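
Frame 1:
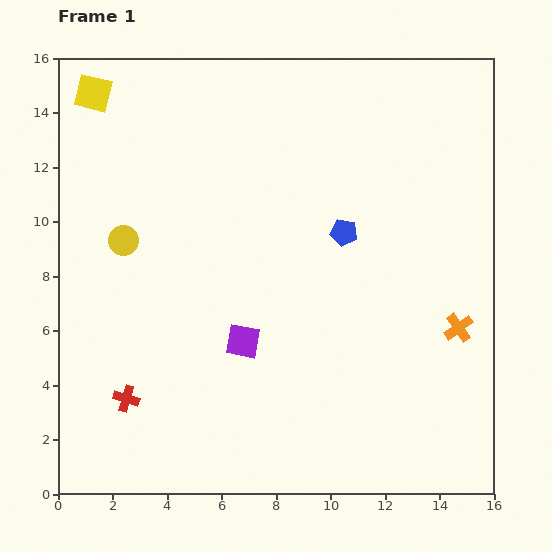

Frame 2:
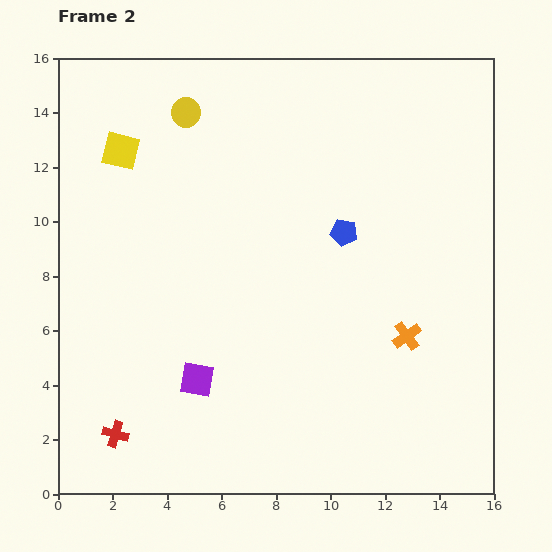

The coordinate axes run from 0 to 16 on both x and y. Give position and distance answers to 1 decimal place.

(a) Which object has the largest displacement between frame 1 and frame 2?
the yellow circle

(moved 5.2; next 2.3)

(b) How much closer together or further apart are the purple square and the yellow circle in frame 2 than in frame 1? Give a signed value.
+4.1

Distance in frame 1: 5.7. Distance in frame 2: 9.8.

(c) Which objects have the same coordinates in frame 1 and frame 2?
the blue pentagon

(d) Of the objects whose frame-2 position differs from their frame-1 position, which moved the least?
the red cross

(moved 1.4)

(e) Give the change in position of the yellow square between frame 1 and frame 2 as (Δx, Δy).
(1.0, -2.1)

The yellow square was at (1.3, 14.7) in frame 1 and (2.3, 12.6) in frame 2.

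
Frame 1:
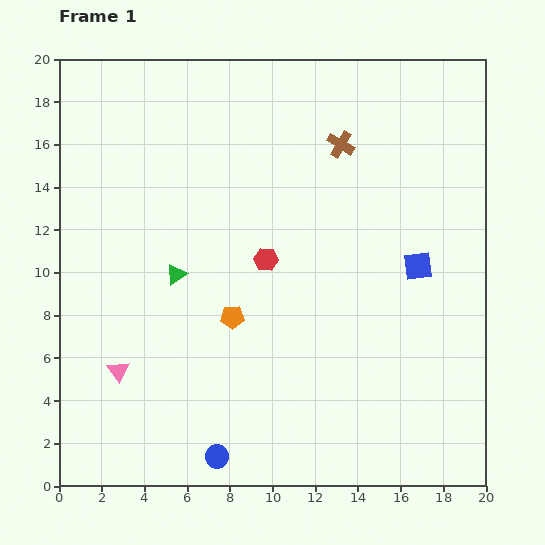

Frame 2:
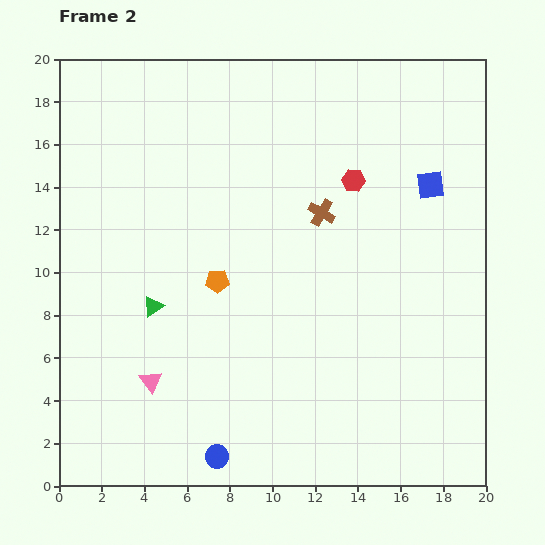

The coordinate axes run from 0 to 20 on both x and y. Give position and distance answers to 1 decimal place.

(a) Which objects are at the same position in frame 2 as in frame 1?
the blue circle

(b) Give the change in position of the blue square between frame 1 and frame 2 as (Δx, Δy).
(0.6, 3.8)

The blue square was at (16.8, 10.3) in frame 1 and (17.4, 14.1) in frame 2.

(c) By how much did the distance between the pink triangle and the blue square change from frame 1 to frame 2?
+1.2

Distance in frame 1: 14.8. Distance in frame 2: 16.0.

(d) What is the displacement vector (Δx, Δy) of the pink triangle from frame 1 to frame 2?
(1.5, -0.5)

The pink triangle was at (2.8, 5.4) in frame 1 and (4.3, 4.9) in frame 2.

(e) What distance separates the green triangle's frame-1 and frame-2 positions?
1.9

The green triangle moved from (5.5, 9.9) to (4.4, 8.4), a distance of √(1.1² + 1.5²) ≈ 1.9.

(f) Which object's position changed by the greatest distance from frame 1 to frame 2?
the red hexagon

(moved 5.5; next 3.8)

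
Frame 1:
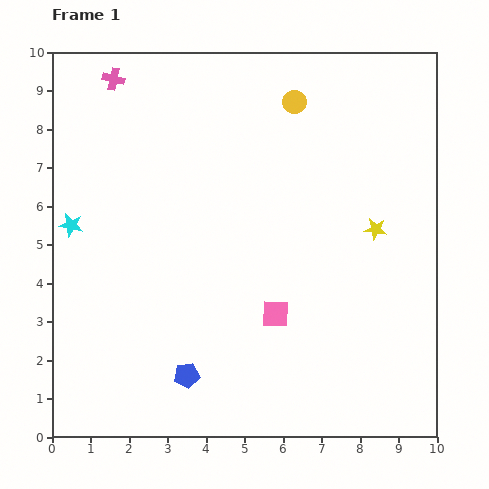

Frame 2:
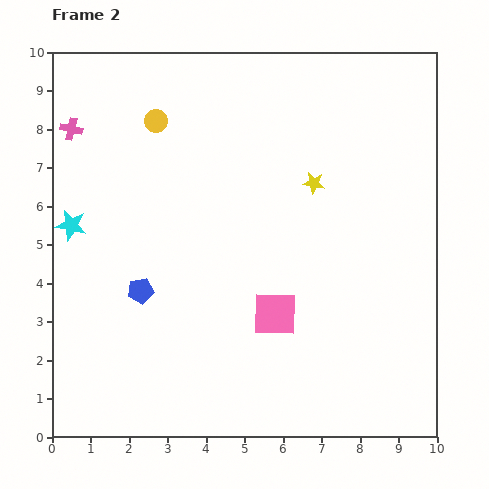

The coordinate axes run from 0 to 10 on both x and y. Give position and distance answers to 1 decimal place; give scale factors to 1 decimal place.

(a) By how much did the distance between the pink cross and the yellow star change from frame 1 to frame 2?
-1.3

Distance in frame 1: 7.8. Distance in frame 2: 6.5.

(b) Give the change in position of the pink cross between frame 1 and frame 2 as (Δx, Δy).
(-1.1, -1.3)

The pink cross was at (1.6, 9.3) in frame 1 and (0.5, 8.0) in frame 2.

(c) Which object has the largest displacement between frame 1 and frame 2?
the yellow circle

(moved 3.6; next 2.5)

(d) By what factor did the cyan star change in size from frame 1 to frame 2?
1.3×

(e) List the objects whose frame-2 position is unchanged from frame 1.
the cyan star, the pink square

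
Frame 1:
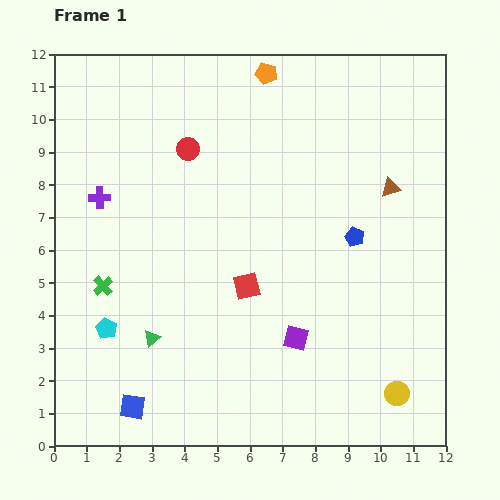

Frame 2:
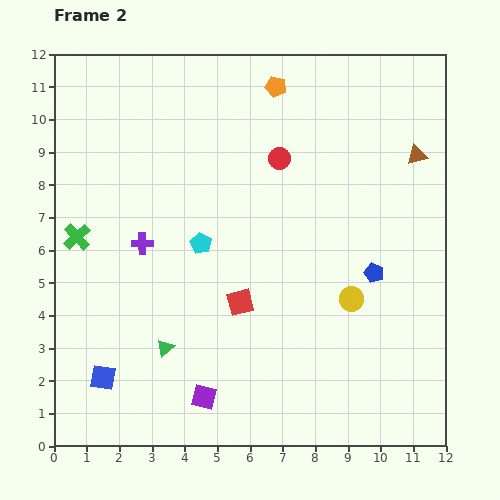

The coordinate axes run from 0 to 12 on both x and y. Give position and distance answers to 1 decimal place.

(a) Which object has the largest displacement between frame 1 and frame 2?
the cyan pentagon

(moved 3.9; next 3.3)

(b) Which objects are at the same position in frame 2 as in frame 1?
none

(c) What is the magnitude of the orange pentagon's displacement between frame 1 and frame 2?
0.5

The orange pentagon moved from (6.5, 11.4) to (6.8, 11.0), a distance of √(0.3² + 0.4²) ≈ 0.5.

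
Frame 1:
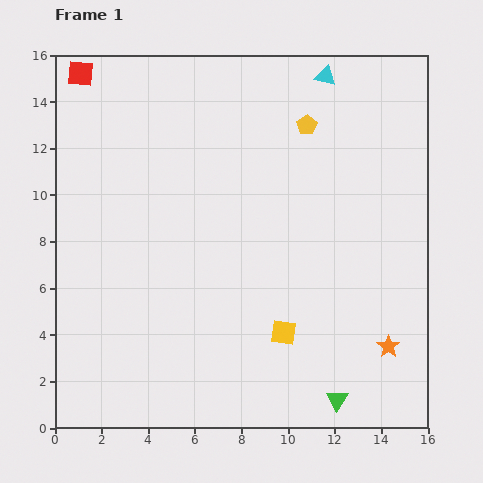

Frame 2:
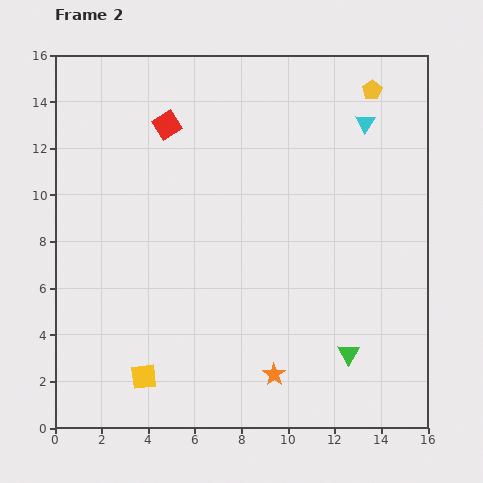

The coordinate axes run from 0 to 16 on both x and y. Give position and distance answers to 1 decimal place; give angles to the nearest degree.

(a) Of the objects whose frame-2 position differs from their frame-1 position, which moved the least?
the green triangle

(moved 2.1)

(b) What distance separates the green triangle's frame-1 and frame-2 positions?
2.1

The green triangle moved from (12.1, 1.2) to (12.6, 3.2), a distance of √(0.5² + 2.0²) ≈ 2.1.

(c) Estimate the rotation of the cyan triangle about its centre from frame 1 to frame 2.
50° clockwise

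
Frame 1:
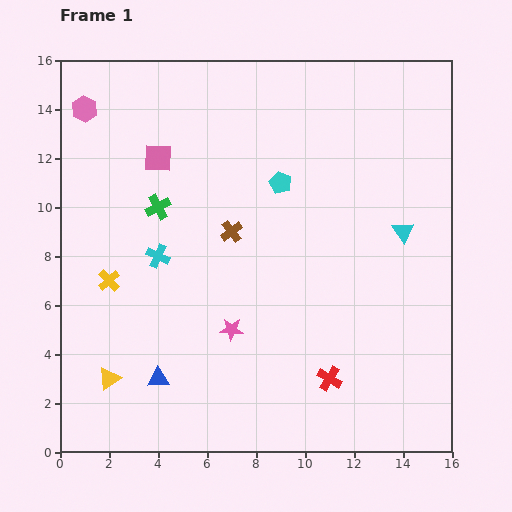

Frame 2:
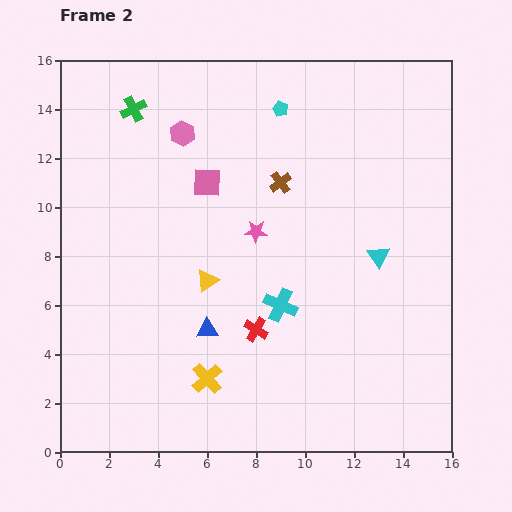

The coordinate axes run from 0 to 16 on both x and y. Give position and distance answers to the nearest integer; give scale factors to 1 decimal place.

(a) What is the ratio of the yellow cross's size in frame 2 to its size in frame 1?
1.4×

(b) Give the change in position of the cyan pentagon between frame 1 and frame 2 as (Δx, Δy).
(0, 3)

The cyan pentagon was at (9, 11) in frame 1 and (9, 14) in frame 2.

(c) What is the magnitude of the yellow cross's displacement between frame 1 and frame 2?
6

The yellow cross moved from (2, 7) to (6, 3), a distance of √(4² + 4²) ≈ 6.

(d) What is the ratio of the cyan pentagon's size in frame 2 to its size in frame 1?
0.7×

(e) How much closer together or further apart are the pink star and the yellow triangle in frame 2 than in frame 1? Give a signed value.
-2

Distance in frame 1: 5. Distance in frame 2: 3.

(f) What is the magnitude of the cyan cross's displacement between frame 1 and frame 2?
5

The cyan cross moved from (4, 8) to (9, 6), a distance of √(5² + 2²) ≈ 5.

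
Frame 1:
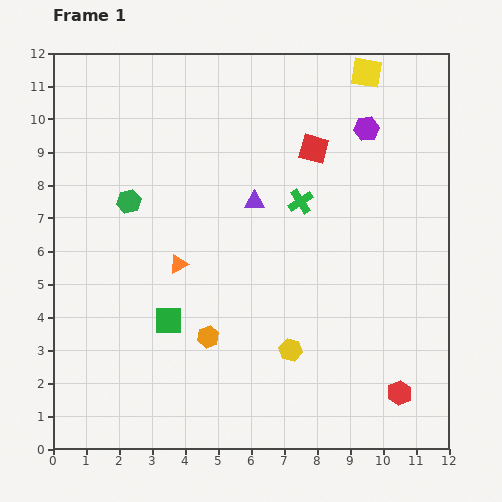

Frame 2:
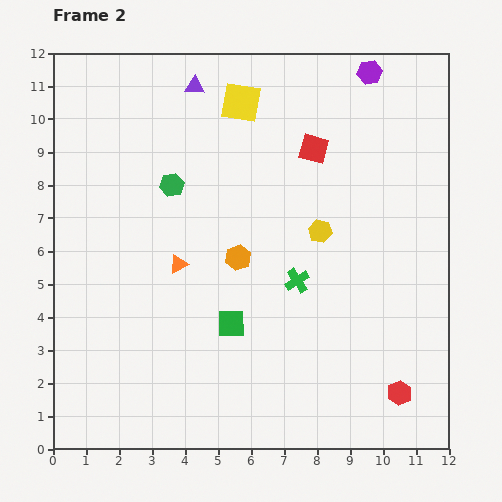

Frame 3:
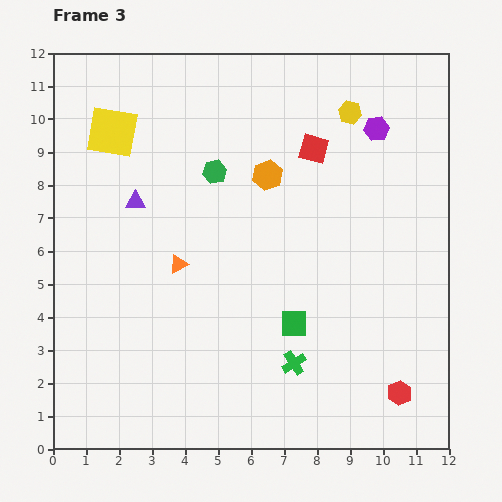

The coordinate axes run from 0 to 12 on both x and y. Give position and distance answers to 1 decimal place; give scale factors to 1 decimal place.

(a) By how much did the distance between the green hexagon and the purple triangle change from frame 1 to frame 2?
-0.7

Distance in frame 1: 3.8. Distance in frame 2: 3.1.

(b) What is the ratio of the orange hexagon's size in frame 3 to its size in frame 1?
1.4×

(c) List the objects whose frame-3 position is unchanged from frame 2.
the red hexagon, the orange triangle, the red square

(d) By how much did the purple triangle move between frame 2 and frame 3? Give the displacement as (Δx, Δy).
(-1.8, -3.5)

The purple triangle was at (4.3, 11.0) in frame 2 and (2.5, 7.5) in frame 3.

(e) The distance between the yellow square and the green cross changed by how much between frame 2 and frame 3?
+3.2

Distance in frame 2: 5.7. Distance in frame 3: 8.9.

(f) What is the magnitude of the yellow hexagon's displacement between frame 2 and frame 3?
3.7

The yellow hexagon moved from (8.1, 6.6) to (9.0, 10.2), a distance of √(0.9² + 3.6²) ≈ 3.7.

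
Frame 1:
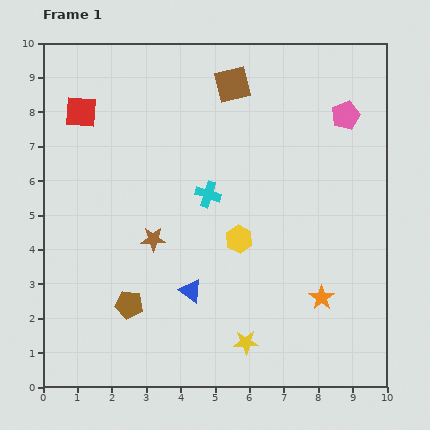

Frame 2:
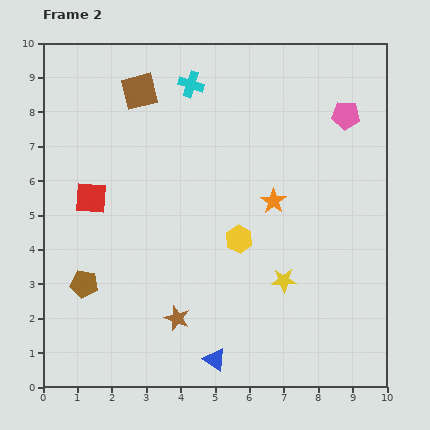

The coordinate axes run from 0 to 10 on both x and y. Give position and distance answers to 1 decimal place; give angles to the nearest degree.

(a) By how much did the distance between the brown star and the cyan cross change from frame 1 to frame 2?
+4.7

Distance in frame 1: 2.1. Distance in frame 2: 6.8.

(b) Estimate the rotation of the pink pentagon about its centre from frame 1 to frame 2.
27° clockwise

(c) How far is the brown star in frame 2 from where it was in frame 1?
2.4

The brown star moved from (3.2, 4.3) to (3.9, 2.0), a distance of √(0.7² + 2.3²) ≈ 2.4.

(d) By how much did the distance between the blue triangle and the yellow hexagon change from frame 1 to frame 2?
+1.5

Distance in frame 1: 2.1. Distance in frame 2: 3.6.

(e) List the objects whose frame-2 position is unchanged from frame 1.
the yellow hexagon, the pink pentagon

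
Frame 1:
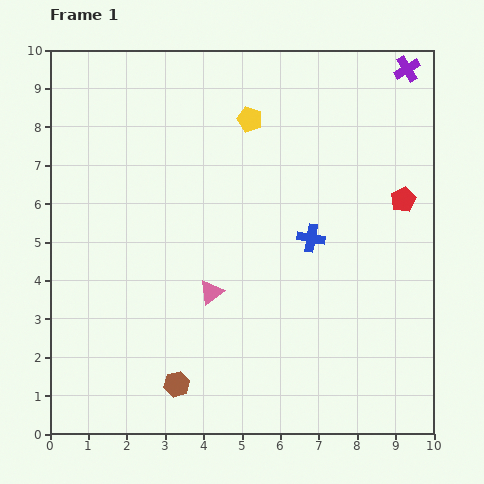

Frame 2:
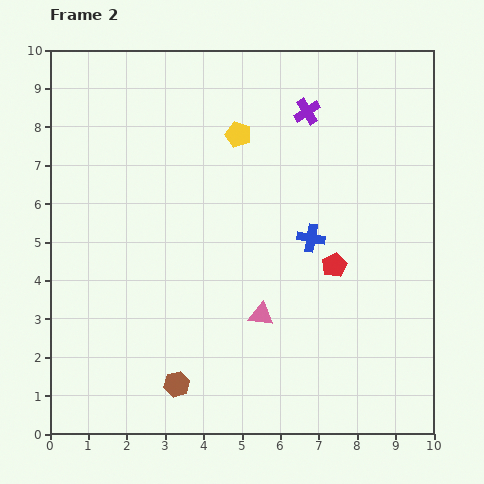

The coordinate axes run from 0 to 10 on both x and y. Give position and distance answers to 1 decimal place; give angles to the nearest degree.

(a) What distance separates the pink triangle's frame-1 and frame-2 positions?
1.4

The pink triangle moved from (4.2, 3.7) to (5.5, 3.1), a distance of √(1.3² + 0.6²) ≈ 1.4.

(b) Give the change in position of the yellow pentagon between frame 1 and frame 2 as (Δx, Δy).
(-0.3, -0.4)

The yellow pentagon was at (5.2, 8.2) in frame 1 and (4.9, 7.8) in frame 2.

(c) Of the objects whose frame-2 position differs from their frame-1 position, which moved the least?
the yellow pentagon

(moved 0.5)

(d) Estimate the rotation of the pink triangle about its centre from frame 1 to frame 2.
44° clockwise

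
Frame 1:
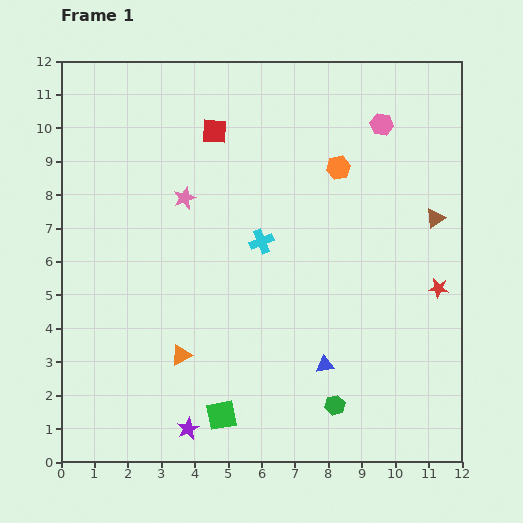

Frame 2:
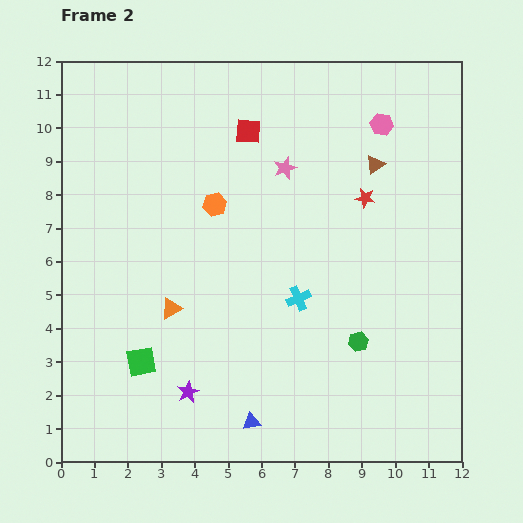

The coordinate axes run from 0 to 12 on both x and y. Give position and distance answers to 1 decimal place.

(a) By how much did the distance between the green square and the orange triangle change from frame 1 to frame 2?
-0.4

Distance in frame 1: 2.2. Distance in frame 2: 1.8.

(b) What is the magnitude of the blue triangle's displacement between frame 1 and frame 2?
2.8

The blue triangle moved from (7.9, 2.9) to (5.7, 1.2), a distance of √(2.2² + 1.7²) ≈ 2.8.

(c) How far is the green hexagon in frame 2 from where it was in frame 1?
2.0

The green hexagon moved from (8.2, 1.7) to (8.9, 3.6), a distance of √(0.7² + 1.9²) ≈ 2.0.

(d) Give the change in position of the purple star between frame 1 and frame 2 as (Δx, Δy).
(0.0, 1.1)

The purple star was at (3.8, 1.0) in frame 1 and (3.8, 2.1) in frame 2.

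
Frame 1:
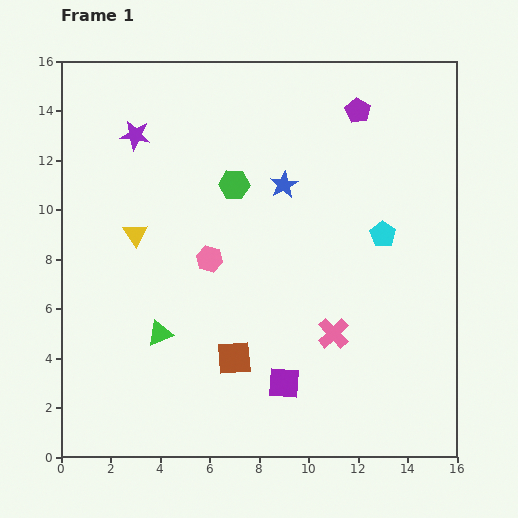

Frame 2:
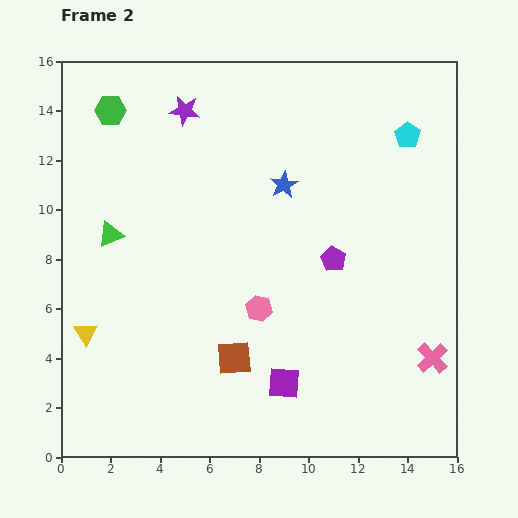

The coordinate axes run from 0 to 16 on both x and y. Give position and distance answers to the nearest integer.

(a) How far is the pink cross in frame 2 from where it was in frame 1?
4

The pink cross moved from (11, 5) to (15, 4), a distance of √(4² + 1²) ≈ 4.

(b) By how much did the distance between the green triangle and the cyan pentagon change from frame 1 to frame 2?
+3

Distance in frame 1: 10. Distance in frame 2: 13.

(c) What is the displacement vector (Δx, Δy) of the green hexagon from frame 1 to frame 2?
(-5, 3)

The green hexagon was at (7, 11) in frame 1 and (2, 14) in frame 2.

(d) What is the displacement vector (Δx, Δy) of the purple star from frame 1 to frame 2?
(2, 1)

The purple star was at (3, 13) in frame 1 and (5, 14) in frame 2.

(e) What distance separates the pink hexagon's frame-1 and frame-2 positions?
3

The pink hexagon moved from (6, 8) to (8, 6), a distance of √(2² + 2²) ≈ 3.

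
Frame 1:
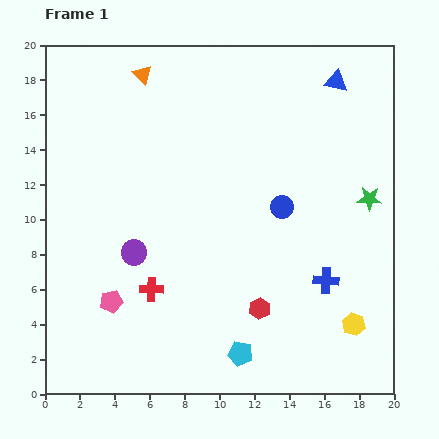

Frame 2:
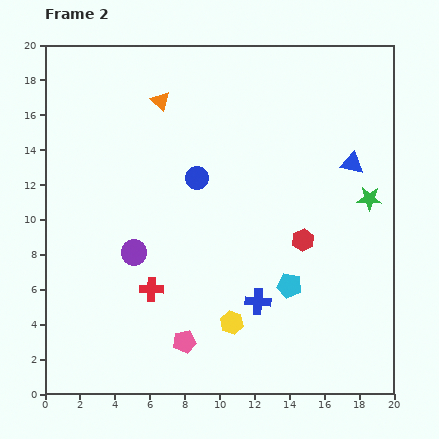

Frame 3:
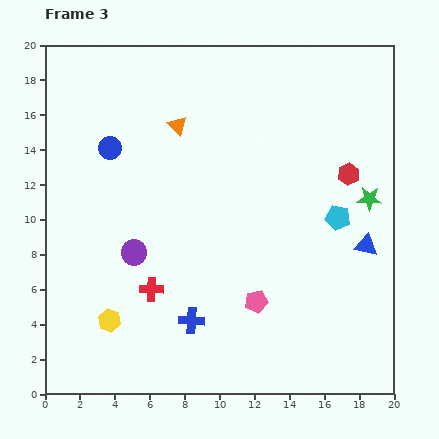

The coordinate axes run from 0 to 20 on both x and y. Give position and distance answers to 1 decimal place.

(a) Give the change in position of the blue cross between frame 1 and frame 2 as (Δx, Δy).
(-3.9, -1.2)

The blue cross was at (16.1, 6.5) in frame 1 and (12.2, 5.3) in frame 2.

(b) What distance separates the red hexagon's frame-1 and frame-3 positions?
9.2

The red hexagon moved from (12.3, 4.9) to (17.4, 12.6), a distance of √(5.1² + 7.7²) ≈ 9.2.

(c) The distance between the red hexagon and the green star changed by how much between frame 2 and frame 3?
-2.7

Distance in frame 2: 4.5. Distance in frame 3: 1.8.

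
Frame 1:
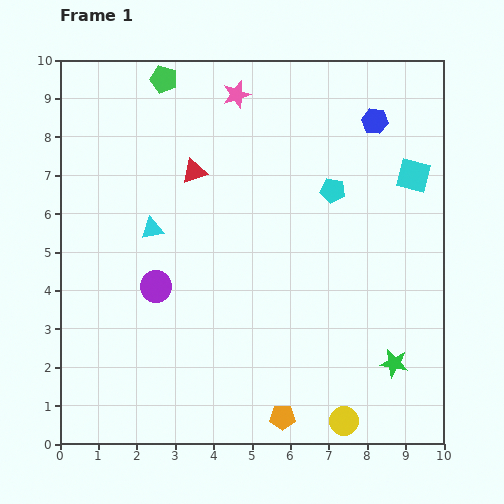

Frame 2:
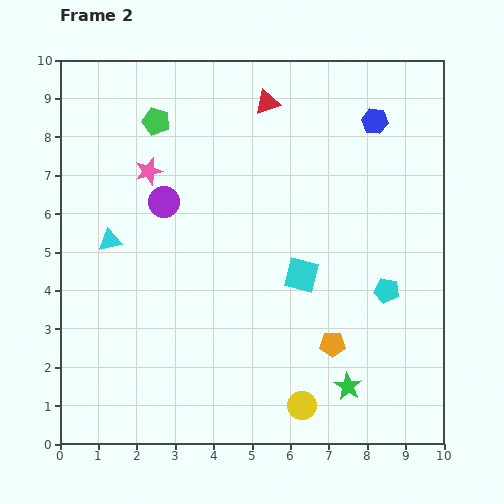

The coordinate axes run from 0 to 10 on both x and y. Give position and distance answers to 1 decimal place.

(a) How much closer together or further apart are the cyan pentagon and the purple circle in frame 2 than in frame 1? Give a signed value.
+1.0

Distance in frame 1: 5.2. Distance in frame 2: 6.2.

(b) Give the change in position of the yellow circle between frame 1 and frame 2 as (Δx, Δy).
(-1.1, 0.4)

The yellow circle was at (7.4, 0.6) in frame 1 and (6.3, 1.0) in frame 2.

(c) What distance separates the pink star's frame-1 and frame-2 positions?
3.0

The pink star moved from (4.6, 9.1) to (2.3, 7.1), a distance of √(2.3² + 2.0²) ≈ 3.0.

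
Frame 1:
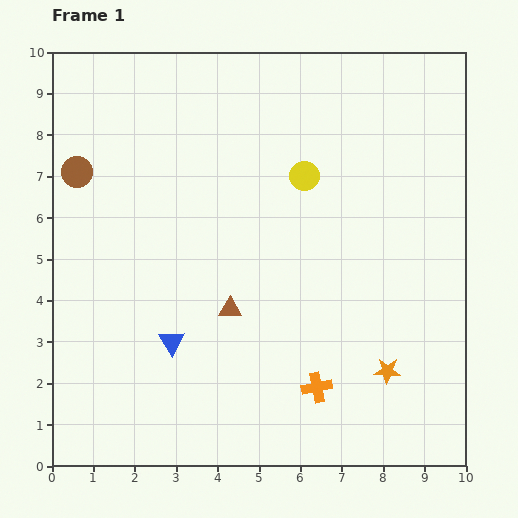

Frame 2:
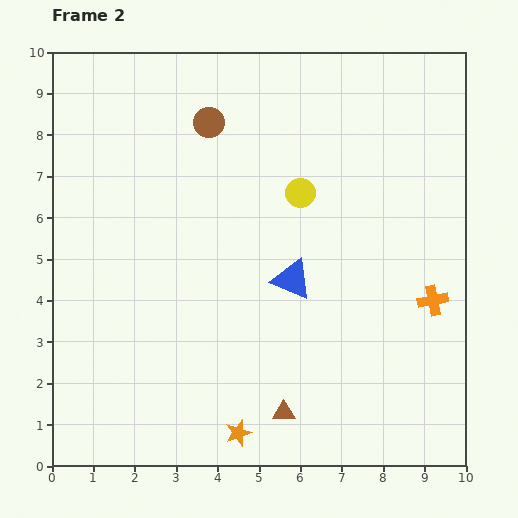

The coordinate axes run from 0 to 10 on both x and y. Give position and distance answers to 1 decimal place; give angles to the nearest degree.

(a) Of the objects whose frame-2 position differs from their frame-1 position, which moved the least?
the yellow circle

(moved 0.4)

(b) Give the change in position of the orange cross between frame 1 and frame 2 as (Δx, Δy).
(2.8, 2.1)

The orange cross was at (6.4, 1.9) in frame 1 and (9.2, 4.0) in frame 2.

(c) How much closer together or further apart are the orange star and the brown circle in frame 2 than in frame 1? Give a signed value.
-1.4

Distance in frame 1: 8.9. Distance in frame 2: 7.5.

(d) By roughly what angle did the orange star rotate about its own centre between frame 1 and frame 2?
21° counter-clockwise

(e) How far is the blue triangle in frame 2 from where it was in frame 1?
3.3

The blue triangle moved from (2.9, 3.0) to (5.8, 4.5), a distance of √(2.9² + 1.5²) ≈ 3.3.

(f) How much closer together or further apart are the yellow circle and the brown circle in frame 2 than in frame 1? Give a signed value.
-2.7

Distance in frame 1: 5.5. Distance in frame 2: 2.8.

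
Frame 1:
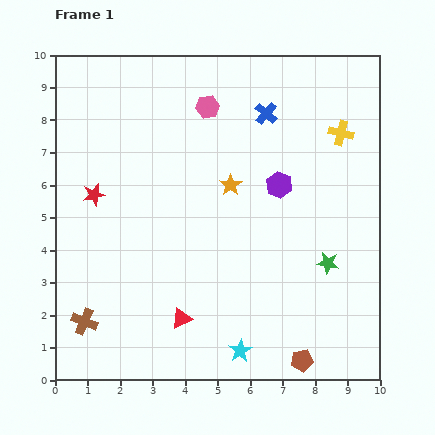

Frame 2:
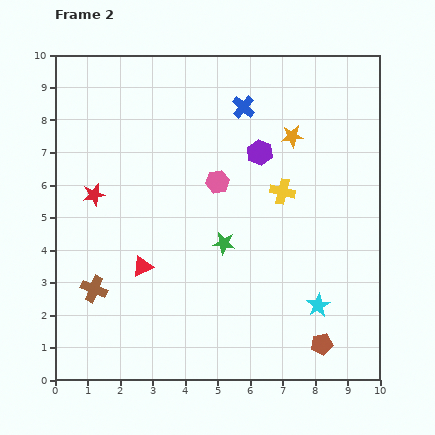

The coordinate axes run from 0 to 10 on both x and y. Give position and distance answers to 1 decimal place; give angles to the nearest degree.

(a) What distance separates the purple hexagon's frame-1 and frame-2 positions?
1.2

The purple hexagon moved from (6.9, 6.0) to (6.3, 7.0), a distance of √(0.6² + 1.0²) ≈ 1.2.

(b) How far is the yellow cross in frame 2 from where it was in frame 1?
2.5

The yellow cross moved from (8.8, 7.6) to (7.0, 5.8), a distance of √(1.8² + 1.8²) ≈ 2.5.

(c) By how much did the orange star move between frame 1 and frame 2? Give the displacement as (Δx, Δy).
(1.9, 1.5)

The orange star was at (5.4, 6.0) in frame 1 and (7.3, 7.5) in frame 2.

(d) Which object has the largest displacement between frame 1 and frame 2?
the green star

(moved 3.3; next 2.8)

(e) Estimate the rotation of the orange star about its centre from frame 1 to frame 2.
28° clockwise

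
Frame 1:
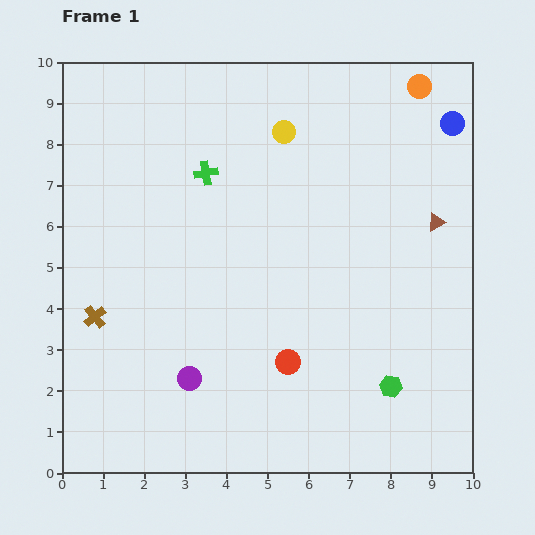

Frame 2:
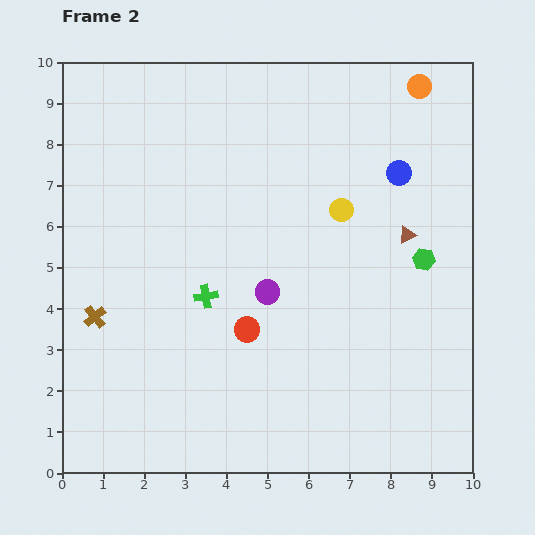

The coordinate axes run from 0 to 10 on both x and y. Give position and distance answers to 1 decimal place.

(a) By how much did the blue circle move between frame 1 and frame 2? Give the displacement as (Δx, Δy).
(-1.3, -1.2)

The blue circle was at (9.5, 8.5) in frame 1 and (8.2, 7.3) in frame 2.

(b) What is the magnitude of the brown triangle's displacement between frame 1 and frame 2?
0.8

The brown triangle moved from (9.1, 6.1) to (8.4, 5.8), a distance of √(0.7² + 0.3²) ≈ 0.8.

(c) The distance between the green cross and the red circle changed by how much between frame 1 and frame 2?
-3.7

Distance in frame 1: 5.0. Distance in frame 2: 1.3.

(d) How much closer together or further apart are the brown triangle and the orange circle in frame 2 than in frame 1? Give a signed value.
+0.3

Distance in frame 1: 3.3. Distance in frame 2: 3.6.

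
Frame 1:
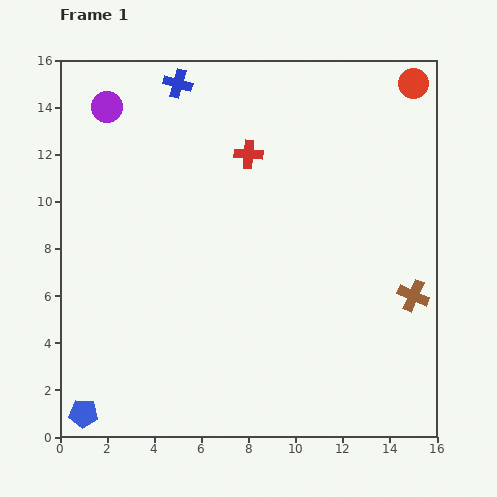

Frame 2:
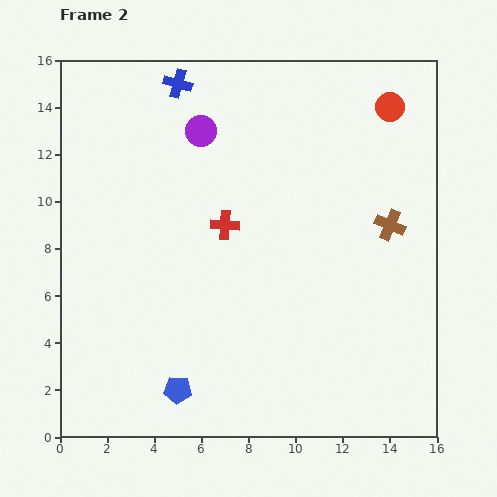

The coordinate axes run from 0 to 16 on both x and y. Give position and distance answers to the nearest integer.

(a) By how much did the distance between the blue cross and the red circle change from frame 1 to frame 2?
-1

Distance in frame 1: 10. Distance in frame 2: 9.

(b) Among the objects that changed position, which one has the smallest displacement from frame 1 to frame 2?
the red circle

(moved 1)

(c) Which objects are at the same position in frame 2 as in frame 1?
the blue cross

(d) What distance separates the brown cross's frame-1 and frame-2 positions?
3

The brown cross moved from (15, 6) to (14, 9), a distance of √(1² + 3²) ≈ 3.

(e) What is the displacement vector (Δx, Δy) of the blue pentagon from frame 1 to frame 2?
(4, 1)

The blue pentagon was at (1, 1) in frame 1 and (5, 2) in frame 2.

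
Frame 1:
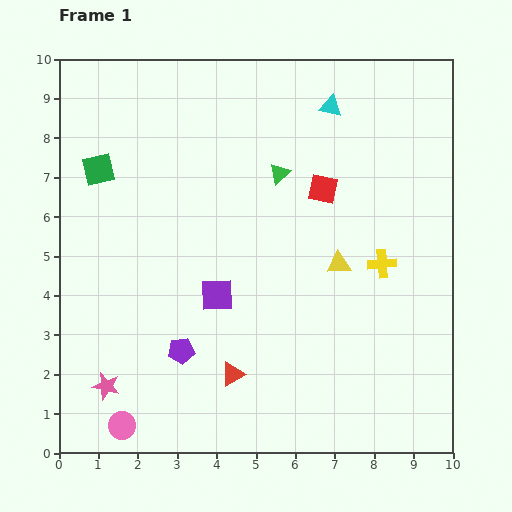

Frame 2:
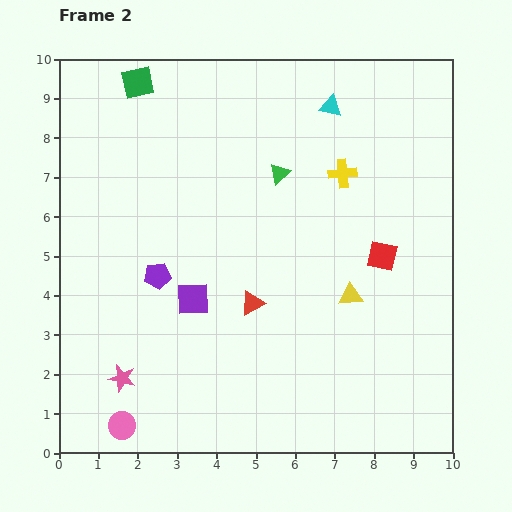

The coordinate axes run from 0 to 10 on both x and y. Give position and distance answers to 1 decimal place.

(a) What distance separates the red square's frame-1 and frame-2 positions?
2.3

The red square moved from (6.7, 6.7) to (8.2, 5.0), a distance of √(1.5² + 1.7²) ≈ 2.3.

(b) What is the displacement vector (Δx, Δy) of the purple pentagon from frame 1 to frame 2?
(-0.6, 1.9)

The purple pentagon was at (3.1, 2.6) in frame 1 and (2.5, 4.5) in frame 2.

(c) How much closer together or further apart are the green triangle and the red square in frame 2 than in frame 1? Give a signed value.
+2.1

Distance in frame 1: 1.2. Distance in frame 2: 3.3.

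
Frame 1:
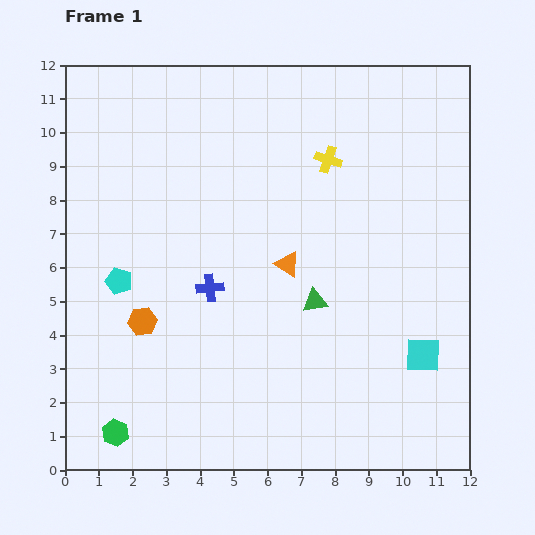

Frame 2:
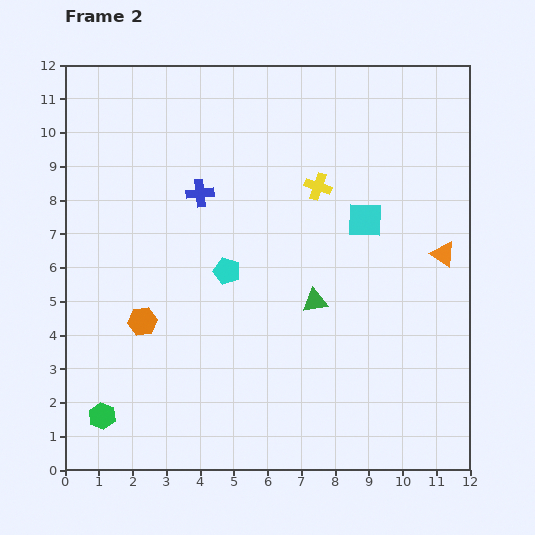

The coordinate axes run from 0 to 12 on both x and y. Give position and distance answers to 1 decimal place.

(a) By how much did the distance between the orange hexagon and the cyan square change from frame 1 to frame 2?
-1.2

Distance in frame 1: 8.4. Distance in frame 2: 7.2.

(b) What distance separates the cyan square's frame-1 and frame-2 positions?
4.3

The cyan square moved from (10.6, 3.4) to (8.9, 7.4), a distance of √(1.7² + 4.0²) ≈ 4.3.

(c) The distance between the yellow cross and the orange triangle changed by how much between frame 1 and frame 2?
+0.9

Distance in frame 1: 3.3. Distance in frame 2: 4.2.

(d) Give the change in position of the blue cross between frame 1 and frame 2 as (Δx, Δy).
(-0.3, 2.8)

The blue cross was at (4.3, 5.4) in frame 1 and (4.0, 8.2) in frame 2.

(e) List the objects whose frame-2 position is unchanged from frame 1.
the green triangle, the orange hexagon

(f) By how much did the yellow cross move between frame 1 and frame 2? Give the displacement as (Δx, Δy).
(-0.3, -0.8)

The yellow cross was at (7.8, 9.2) in frame 1 and (7.5, 8.4) in frame 2.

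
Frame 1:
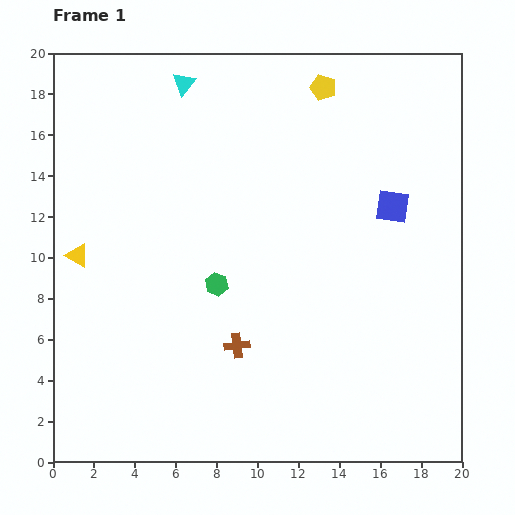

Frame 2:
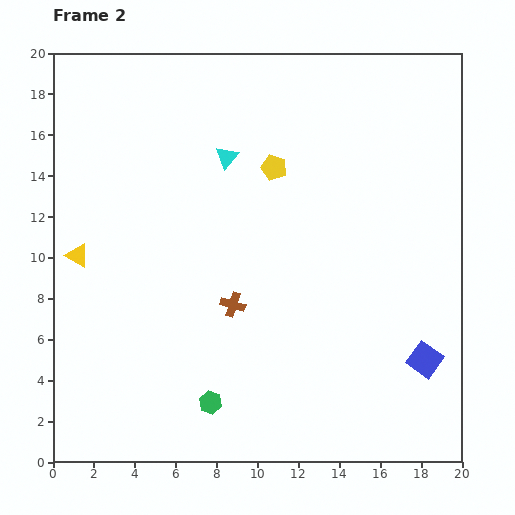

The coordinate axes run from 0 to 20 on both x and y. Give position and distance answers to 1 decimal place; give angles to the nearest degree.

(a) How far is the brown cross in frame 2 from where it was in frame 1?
2.0

The brown cross moved from (9.0, 5.7) to (8.8, 7.7), a distance of √(0.2² + 2.0²) ≈ 2.0.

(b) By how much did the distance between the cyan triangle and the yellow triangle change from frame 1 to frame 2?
-1.2

Distance in frame 1: 9.9. Distance in frame 2: 8.7.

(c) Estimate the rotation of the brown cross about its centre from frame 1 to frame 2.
24° clockwise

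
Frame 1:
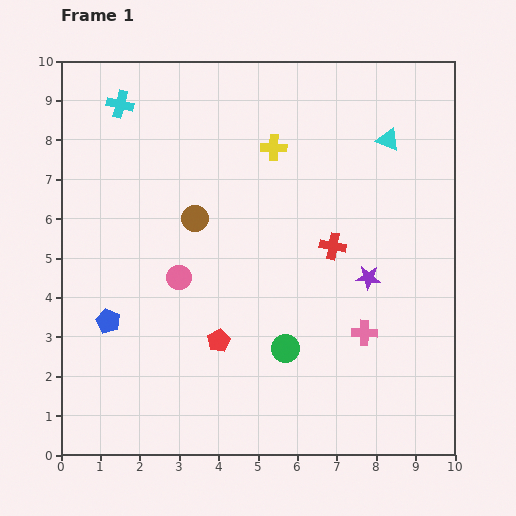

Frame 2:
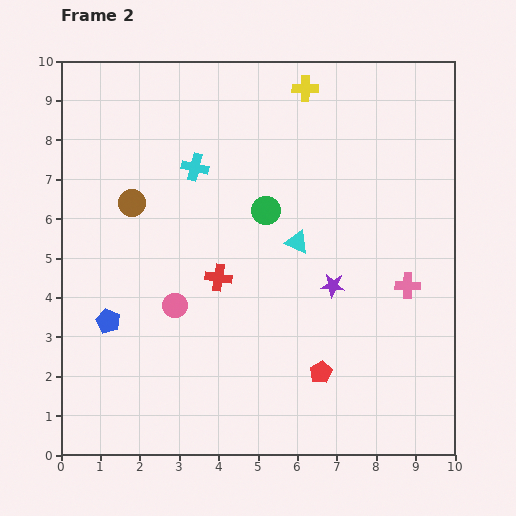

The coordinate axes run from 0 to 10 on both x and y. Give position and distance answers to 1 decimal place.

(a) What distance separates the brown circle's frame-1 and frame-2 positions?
1.6

The brown circle moved from (3.4, 6.0) to (1.8, 6.4), a distance of √(1.6² + 0.4²) ≈ 1.6.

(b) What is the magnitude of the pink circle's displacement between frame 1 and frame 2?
0.7

The pink circle moved from (3.0, 4.5) to (2.9, 3.8), a distance of √(0.1² + 0.7²) ≈ 0.7.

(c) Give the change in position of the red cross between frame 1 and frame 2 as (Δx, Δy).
(-2.9, -0.8)

The red cross was at (6.9, 5.3) in frame 1 and (4.0, 4.5) in frame 2.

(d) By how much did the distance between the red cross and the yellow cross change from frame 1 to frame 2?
+2.4

Distance in frame 1: 2.9. Distance in frame 2: 5.3.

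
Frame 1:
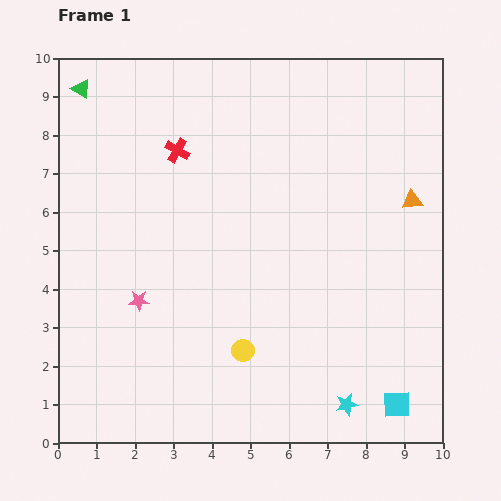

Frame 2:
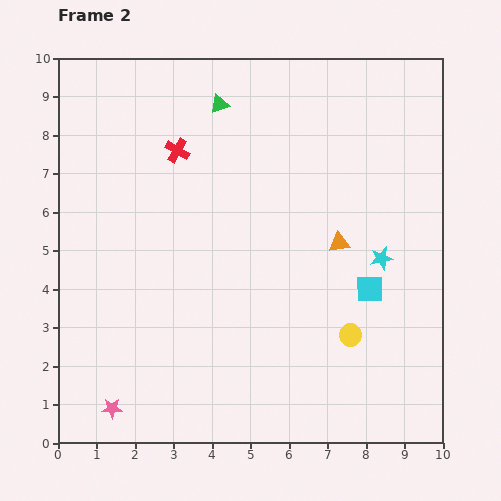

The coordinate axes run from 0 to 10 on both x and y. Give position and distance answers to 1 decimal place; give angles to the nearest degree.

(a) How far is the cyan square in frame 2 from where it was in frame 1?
3.1

The cyan square moved from (8.8, 1.0) to (8.1, 4.0), a distance of √(0.7² + 3.0²) ≈ 3.1.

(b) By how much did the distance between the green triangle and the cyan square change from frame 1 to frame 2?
-5.4

Distance in frame 1: 11.6. Distance in frame 2: 6.2.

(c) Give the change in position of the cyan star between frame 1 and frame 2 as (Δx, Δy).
(0.9, 3.8)

The cyan star was at (7.5, 1.0) in frame 1 and (8.4, 4.8) in frame 2.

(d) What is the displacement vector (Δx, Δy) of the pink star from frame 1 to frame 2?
(-0.7, -2.8)

The pink star was at (2.1, 3.7) in frame 1 and (1.4, 0.9) in frame 2.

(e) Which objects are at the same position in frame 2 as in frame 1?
the red cross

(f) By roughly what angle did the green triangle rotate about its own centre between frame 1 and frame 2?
52° counter-clockwise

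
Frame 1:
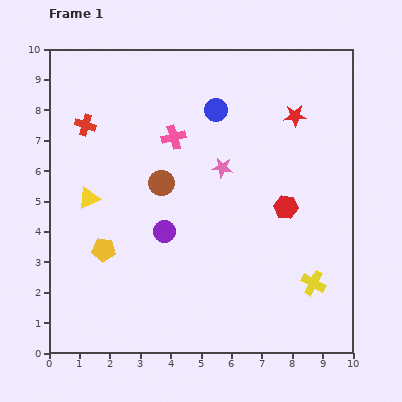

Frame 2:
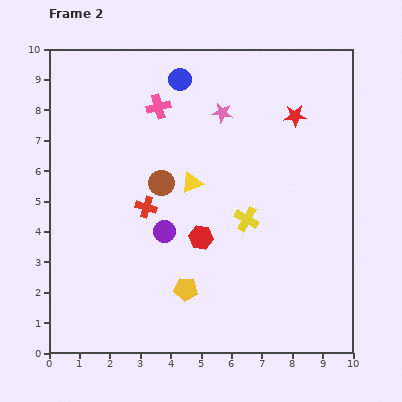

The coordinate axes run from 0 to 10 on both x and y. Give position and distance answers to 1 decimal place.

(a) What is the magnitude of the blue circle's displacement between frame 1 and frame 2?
1.6

The blue circle moved from (5.5, 8.0) to (4.3, 9.0), a distance of √(1.2² + 1.0²) ≈ 1.6.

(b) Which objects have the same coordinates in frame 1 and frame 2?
the purple circle, the red star, the brown circle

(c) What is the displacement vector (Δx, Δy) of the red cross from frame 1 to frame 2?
(2.0, -2.7)

The red cross was at (1.2, 7.5) in frame 1 and (3.2, 4.8) in frame 2.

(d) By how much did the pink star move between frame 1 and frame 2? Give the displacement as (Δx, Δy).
(0.0, 1.8)

The pink star was at (5.7, 6.1) in frame 1 and (5.7, 7.9) in frame 2.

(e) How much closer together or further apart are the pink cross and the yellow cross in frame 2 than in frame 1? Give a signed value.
-1.9

Distance in frame 1: 6.6. Distance in frame 2: 4.7.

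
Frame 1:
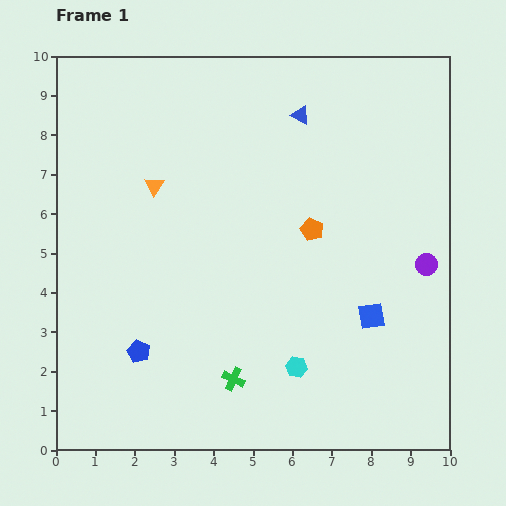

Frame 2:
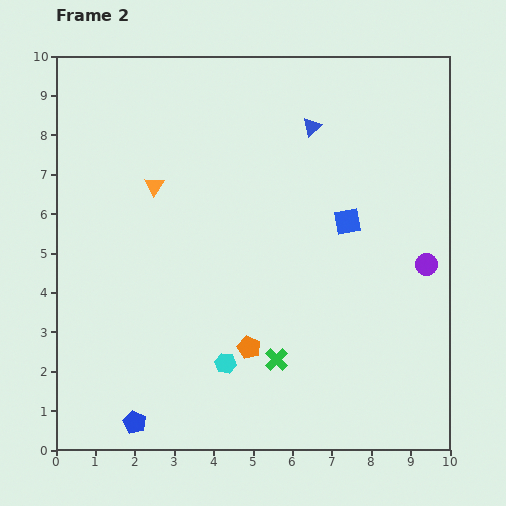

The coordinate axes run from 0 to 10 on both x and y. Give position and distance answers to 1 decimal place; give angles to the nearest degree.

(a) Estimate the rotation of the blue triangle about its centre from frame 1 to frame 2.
52° clockwise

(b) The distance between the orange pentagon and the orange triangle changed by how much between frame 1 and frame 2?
+0.7

Distance in frame 1: 4.1. Distance in frame 2: 4.8.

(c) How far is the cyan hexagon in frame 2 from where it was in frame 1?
1.8

The cyan hexagon moved from (6.1, 2.1) to (4.3, 2.2), a distance of √(1.8² + 0.1²) ≈ 1.8.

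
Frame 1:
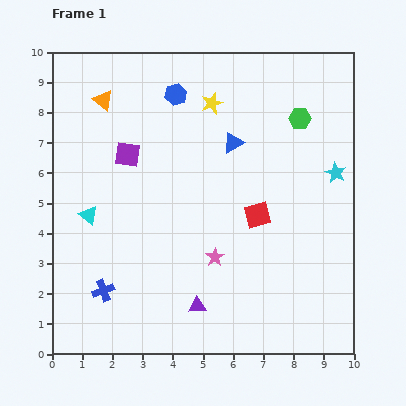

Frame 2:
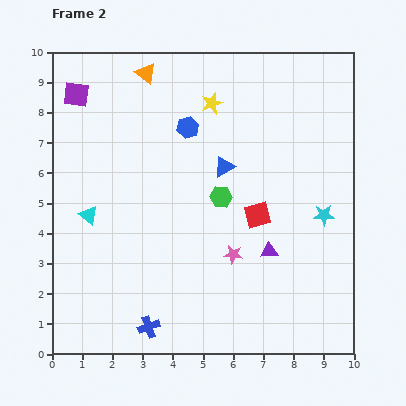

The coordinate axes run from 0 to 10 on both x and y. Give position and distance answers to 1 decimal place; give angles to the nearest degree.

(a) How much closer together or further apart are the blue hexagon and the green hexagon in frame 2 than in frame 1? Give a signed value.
-1.7

Distance in frame 1: 4.2. Distance in frame 2: 2.5.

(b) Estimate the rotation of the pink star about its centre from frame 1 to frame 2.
31° counter-clockwise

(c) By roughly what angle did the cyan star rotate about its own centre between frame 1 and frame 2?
29° counter-clockwise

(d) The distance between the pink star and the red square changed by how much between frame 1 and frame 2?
-0.5

Distance in frame 1: 2.0. Distance in frame 2: 1.5.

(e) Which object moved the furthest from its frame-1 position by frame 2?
the green hexagon

(moved 3.7; next 3.0)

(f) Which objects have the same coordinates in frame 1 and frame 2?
the red square, the yellow star, the cyan triangle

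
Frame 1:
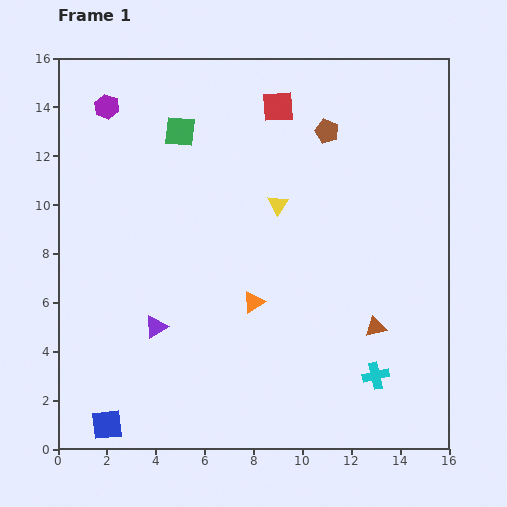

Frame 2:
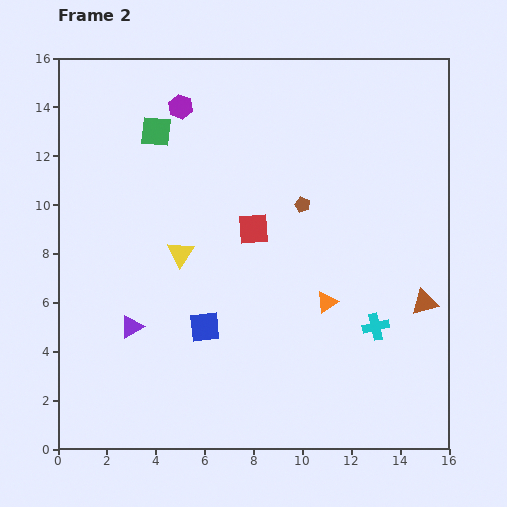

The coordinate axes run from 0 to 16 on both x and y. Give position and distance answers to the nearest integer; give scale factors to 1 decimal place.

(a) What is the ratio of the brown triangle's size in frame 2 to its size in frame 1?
1.3×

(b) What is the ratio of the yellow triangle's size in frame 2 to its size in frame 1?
1.3×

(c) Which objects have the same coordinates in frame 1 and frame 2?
none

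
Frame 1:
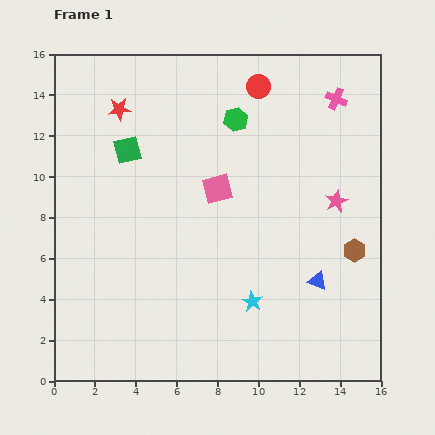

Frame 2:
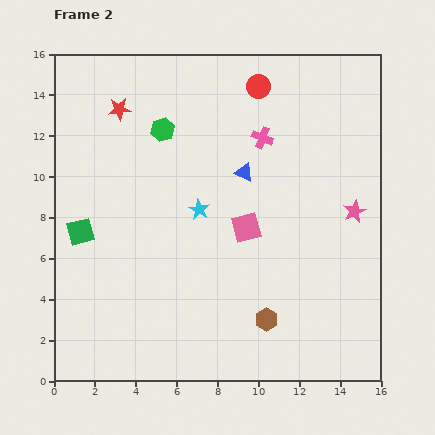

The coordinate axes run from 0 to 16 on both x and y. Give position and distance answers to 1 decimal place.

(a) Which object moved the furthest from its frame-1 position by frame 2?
the blue triangle

(moved 6.4; next 5.5)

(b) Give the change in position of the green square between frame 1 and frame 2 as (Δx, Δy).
(-2.3, -4.0)

The green square was at (3.6, 11.3) in frame 1 and (1.3, 7.3) in frame 2.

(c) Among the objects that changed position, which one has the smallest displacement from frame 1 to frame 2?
the pink star

(moved 1.0)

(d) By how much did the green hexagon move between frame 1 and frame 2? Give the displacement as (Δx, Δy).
(-3.6, -0.5)

The green hexagon was at (8.9, 12.8) in frame 1 and (5.3, 12.3) in frame 2.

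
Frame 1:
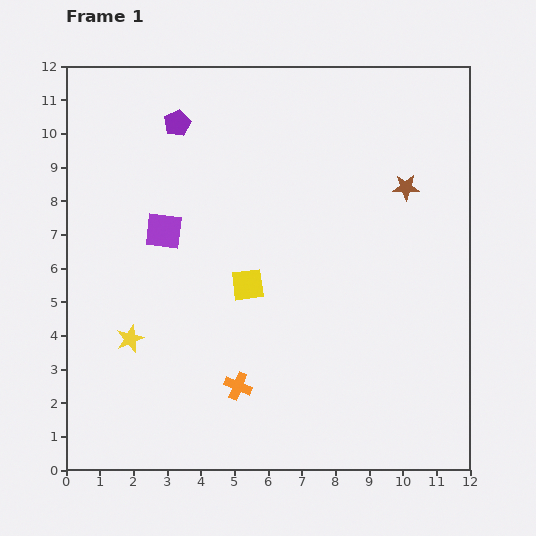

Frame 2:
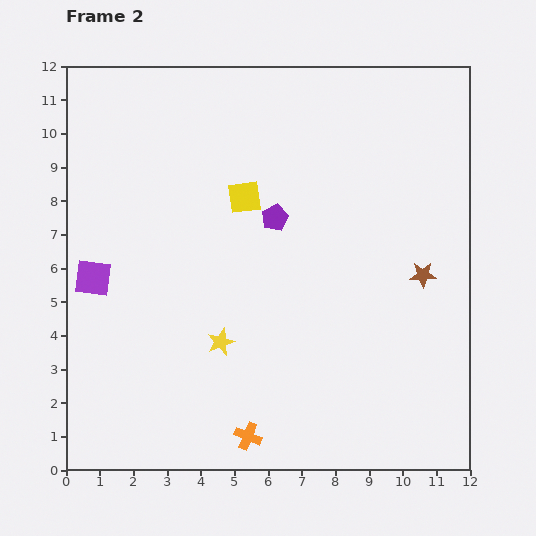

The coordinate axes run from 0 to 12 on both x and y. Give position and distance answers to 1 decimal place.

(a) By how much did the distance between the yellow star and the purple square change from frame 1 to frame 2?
+0.8

Distance in frame 1: 3.4. Distance in frame 2: 4.2.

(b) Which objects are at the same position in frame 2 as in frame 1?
none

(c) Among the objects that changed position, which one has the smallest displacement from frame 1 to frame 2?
the orange cross

(moved 1.5)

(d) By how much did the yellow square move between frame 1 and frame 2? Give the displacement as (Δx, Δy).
(-0.1, 2.6)

The yellow square was at (5.4, 5.5) in frame 1 and (5.3, 8.1) in frame 2.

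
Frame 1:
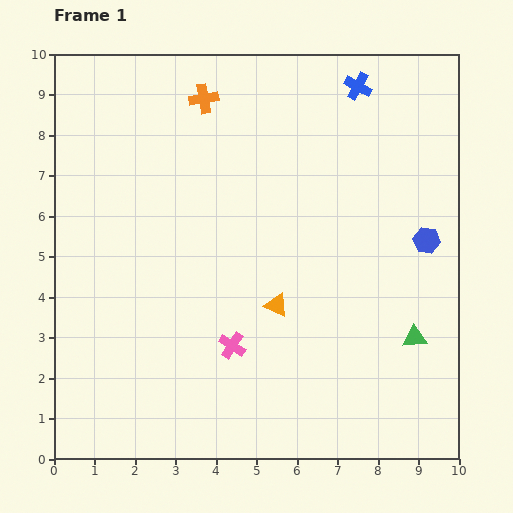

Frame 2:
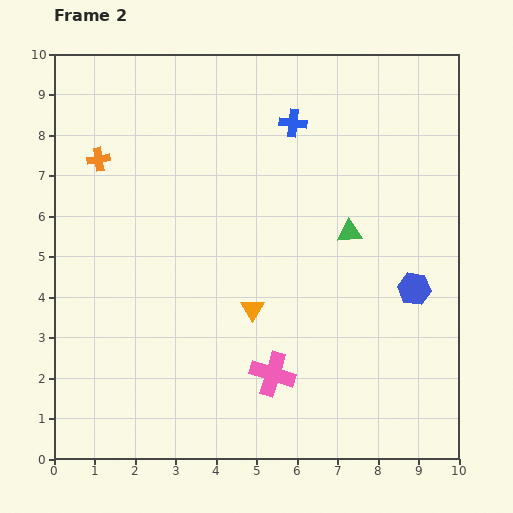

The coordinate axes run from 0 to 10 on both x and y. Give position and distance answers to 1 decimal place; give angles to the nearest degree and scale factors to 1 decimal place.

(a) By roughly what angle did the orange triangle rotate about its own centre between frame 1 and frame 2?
35° clockwise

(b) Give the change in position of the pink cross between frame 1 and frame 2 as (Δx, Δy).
(1.0, -0.7)

The pink cross was at (4.4, 2.8) in frame 1 and (5.4, 2.1) in frame 2.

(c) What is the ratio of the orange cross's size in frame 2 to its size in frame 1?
0.8×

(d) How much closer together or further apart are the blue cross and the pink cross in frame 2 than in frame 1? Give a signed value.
-0.9

Distance in frame 1: 7.1. Distance in frame 2: 6.2.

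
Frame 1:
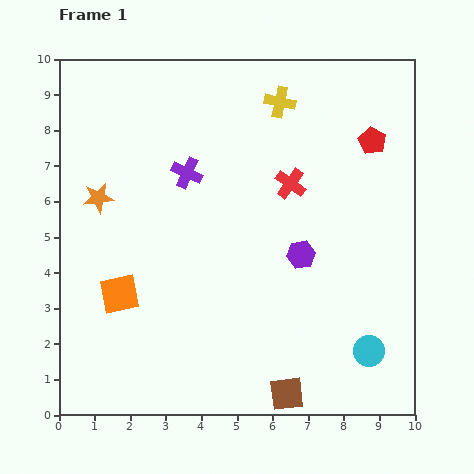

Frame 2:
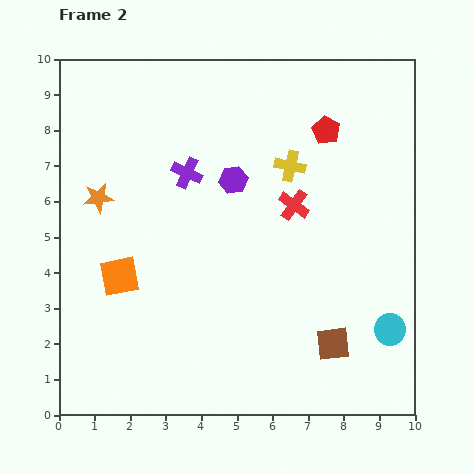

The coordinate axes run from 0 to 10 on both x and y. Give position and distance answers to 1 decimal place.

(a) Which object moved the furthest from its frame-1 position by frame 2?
the purple hexagon

(moved 2.8; next 1.9)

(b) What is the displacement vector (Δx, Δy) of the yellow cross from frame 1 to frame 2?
(0.3, -1.8)

The yellow cross was at (6.2, 8.8) in frame 1 and (6.5, 7.0) in frame 2.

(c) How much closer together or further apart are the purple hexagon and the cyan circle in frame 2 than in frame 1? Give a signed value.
+2.8

Distance in frame 1: 3.3. Distance in frame 2: 6.1.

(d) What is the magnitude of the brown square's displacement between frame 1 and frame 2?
1.9

The brown square moved from (6.4, 0.6) to (7.7, 2.0), a distance of √(1.3² + 1.4²) ≈ 1.9.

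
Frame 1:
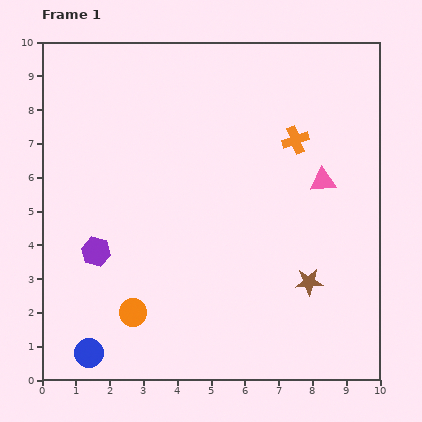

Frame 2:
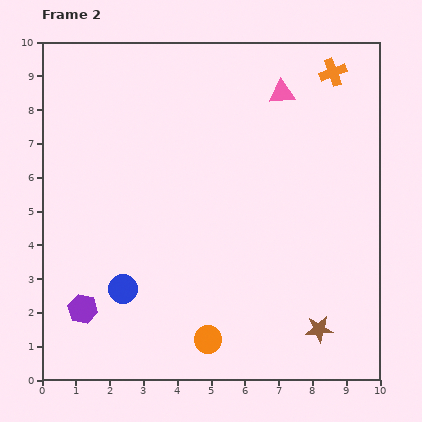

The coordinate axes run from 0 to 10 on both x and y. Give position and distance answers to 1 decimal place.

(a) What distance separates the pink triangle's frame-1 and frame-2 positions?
2.9

The pink triangle moved from (8.3, 5.9) to (7.1, 8.5), a distance of √(1.2² + 2.6²) ≈ 2.9.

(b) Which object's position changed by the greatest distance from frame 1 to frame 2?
the pink triangle

(moved 2.9; next 2.3)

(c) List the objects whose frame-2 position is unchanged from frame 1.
none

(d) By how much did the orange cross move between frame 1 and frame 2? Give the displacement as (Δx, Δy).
(1.1, 2.0)

The orange cross was at (7.5, 7.1) in frame 1 and (8.6, 9.1) in frame 2.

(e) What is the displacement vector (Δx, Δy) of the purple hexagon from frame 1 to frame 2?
(-0.4, -1.7)

The purple hexagon was at (1.6, 3.8) in frame 1 and (1.2, 2.1) in frame 2.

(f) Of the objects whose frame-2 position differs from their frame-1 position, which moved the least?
the brown star

(moved 1.4)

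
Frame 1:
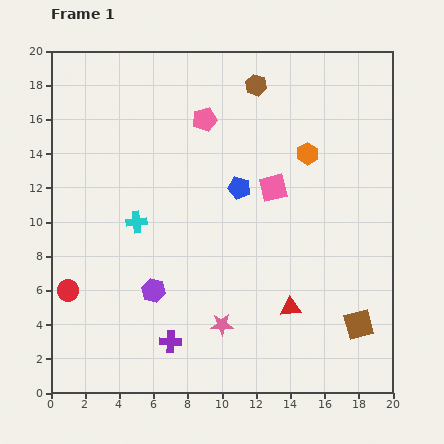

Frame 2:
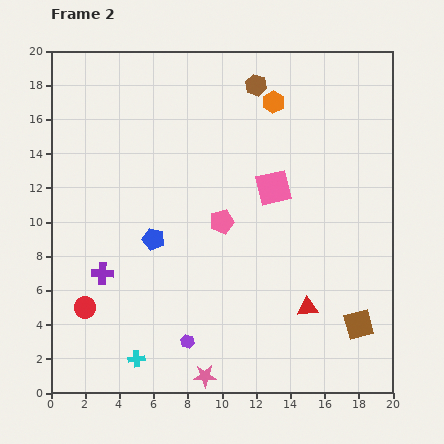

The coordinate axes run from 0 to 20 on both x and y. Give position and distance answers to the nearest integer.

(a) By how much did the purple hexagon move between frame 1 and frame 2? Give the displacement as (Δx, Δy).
(2, -3)

The purple hexagon was at (6, 6) in frame 1 and (8, 3) in frame 2.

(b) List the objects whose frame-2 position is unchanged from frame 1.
the brown hexagon, the pink square, the brown square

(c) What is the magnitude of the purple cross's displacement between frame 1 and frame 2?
6

The purple cross moved from (7, 3) to (3, 7), a distance of √(4² + 4²) ≈ 6.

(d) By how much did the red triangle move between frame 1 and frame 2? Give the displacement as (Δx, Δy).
(1, 0)

The red triangle was at (14, 5) in frame 1 and (15, 5) in frame 2.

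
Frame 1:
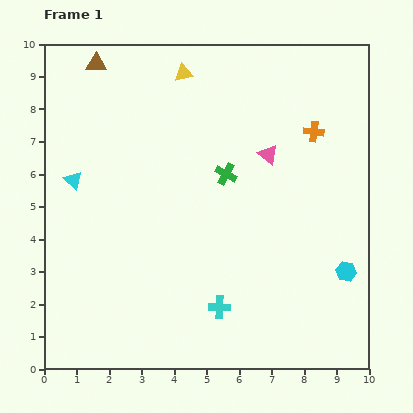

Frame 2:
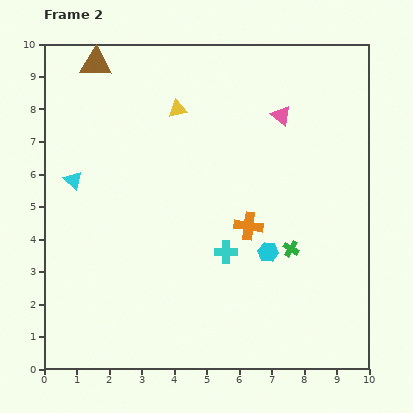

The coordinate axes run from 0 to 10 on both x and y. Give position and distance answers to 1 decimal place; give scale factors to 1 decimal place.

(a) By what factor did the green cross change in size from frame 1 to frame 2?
0.7×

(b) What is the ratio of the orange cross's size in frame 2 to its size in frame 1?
1.4×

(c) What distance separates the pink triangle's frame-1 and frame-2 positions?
1.3

The pink triangle moved from (6.9, 6.6) to (7.3, 7.8), a distance of √(0.4² + 1.2²) ≈ 1.3.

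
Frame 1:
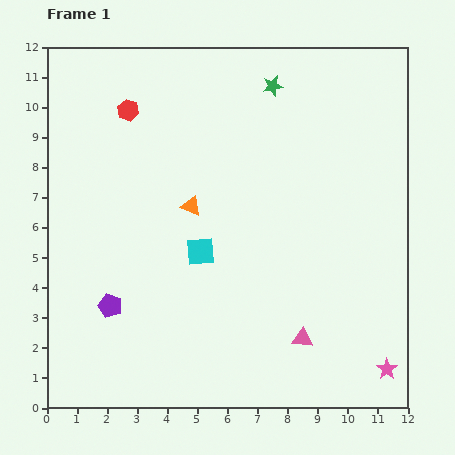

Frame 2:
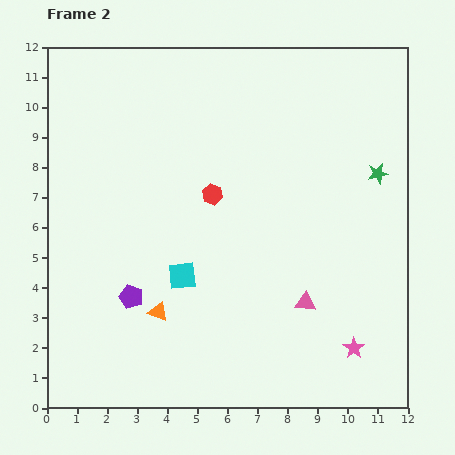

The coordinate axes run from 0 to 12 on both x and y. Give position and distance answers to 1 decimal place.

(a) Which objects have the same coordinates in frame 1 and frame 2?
none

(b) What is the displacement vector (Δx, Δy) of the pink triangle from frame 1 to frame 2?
(0.1, 1.2)

The pink triangle was at (8.5, 2.3) in frame 1 and (8.6, 3.5) in frame 2.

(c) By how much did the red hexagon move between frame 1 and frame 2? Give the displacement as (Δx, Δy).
(2.8, -2.8)

The red hexagon was at (2.7, 9.9) in frame 1 and (5.5, 7.1) in frame 2.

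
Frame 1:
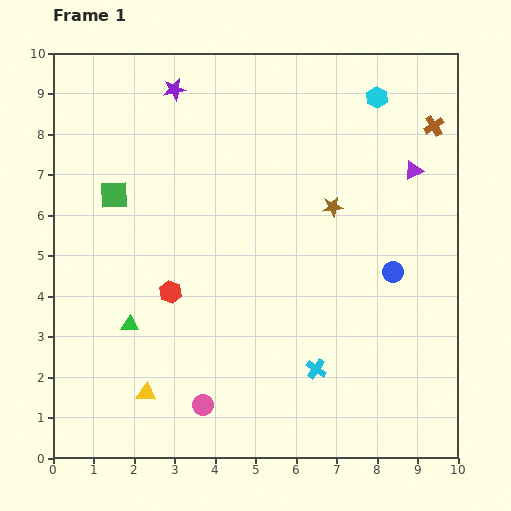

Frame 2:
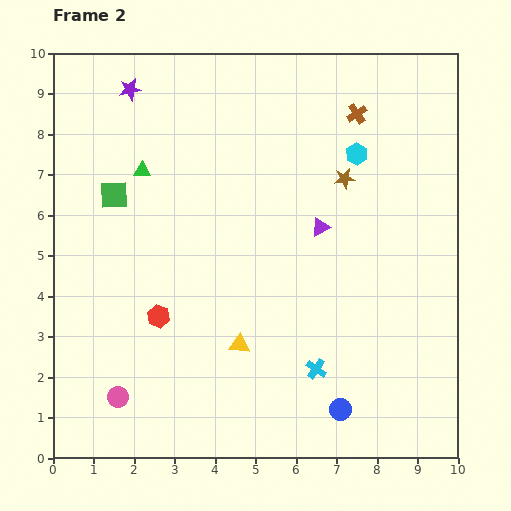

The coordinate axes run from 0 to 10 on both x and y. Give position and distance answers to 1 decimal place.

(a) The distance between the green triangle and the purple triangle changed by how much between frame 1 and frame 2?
-3.4

Distance in frame 1: 8.0. Distance in frame 2: 4.6.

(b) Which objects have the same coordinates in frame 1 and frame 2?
the green square, the cyan cross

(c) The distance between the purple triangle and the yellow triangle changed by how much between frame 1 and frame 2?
-5.1

Distance in frame 1: 8.6. Distance in frame 2: 3.5.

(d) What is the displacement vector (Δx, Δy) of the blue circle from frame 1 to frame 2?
(-1.3, -3.4)

The blue circle was at (8.4, 4.6) in frame 1 and (7.1, 1.2) in frame 2.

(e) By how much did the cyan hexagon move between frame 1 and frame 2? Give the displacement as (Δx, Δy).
(-0.5, -1.4)

The cyan hexagon was at (8.0, 8.9) in frame 1 and (7.5, 7.5) in frame 2.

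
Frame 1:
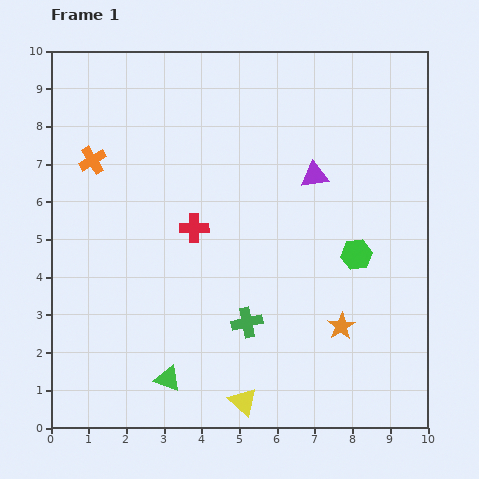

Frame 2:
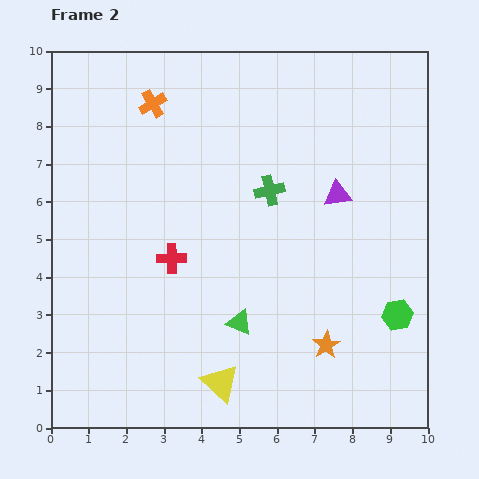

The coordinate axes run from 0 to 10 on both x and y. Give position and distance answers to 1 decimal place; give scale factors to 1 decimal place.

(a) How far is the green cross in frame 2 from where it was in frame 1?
3.6

The green cross moved from (5.2, 2.8) to (5.8, 6.3), a distance of √(0.6² + 3.5²) ≈ 3.6.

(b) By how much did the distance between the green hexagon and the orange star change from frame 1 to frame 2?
+0.2

Distance in frame 1: 1.9. Distance in frame 2: 2.1.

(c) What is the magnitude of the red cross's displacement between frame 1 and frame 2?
1.0

The red cross moved from (3.8, 5.3) to (3.2, 4.5), a distance of √(0.6² + 0.8²) ≈ 1.0.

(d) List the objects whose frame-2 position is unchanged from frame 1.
none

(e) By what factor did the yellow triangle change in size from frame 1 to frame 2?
1.3×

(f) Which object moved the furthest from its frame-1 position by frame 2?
the green cross

(moved 3.6; next 2.4)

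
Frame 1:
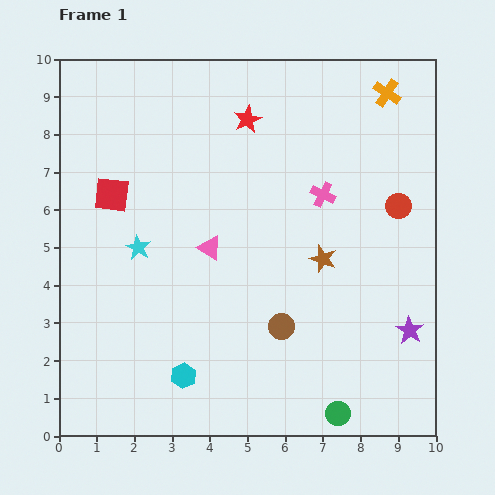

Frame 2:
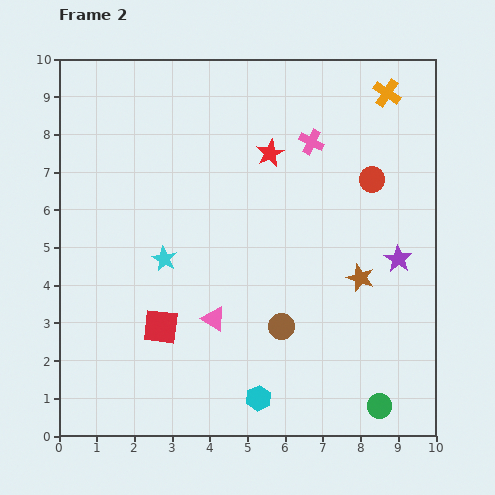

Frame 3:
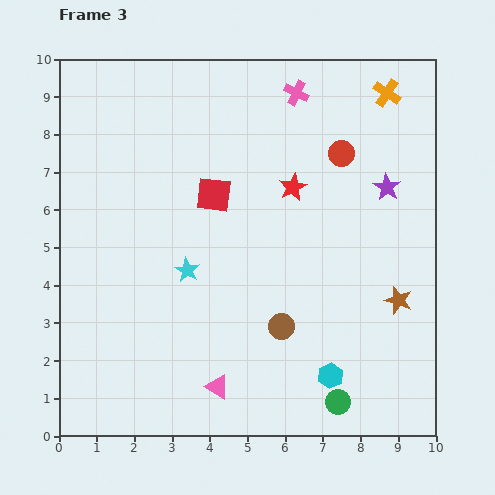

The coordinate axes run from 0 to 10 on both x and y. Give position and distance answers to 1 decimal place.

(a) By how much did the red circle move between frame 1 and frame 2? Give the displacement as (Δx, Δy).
(-0.7, 0.7)

The red circle was at (9.0, 6.1) in frame 1 and (8.3, 6.8) in frame 2.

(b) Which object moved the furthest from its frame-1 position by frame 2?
the red square

(moved 3.7; next 2.1)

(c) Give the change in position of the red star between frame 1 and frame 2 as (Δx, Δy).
(0.6, -0.9)

The red star was at (5.0, 8.4) in frame 1 and (5.6, 7.5) in frame 2.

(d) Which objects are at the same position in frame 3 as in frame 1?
the orange cross, the brown circle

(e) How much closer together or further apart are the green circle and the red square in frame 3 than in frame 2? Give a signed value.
+0.2

Distance in frame 2: 6.2. Distance in frame 3: 6.4.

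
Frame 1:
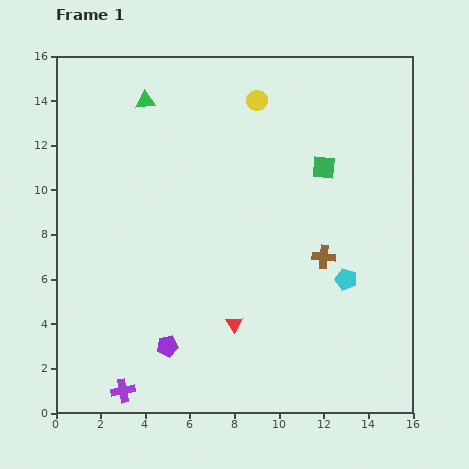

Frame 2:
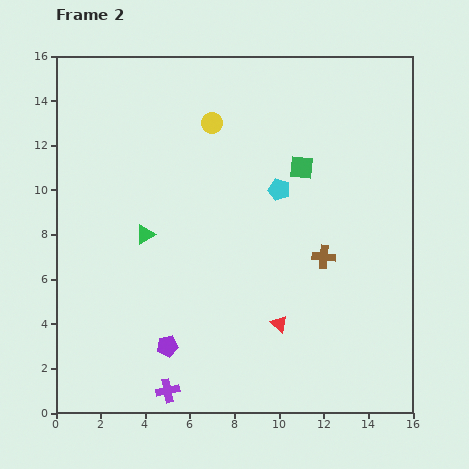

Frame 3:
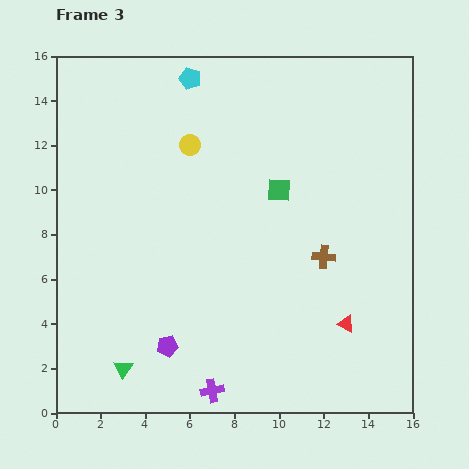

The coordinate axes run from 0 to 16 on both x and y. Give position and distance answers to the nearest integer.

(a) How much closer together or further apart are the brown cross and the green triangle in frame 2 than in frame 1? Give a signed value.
-3

Distance in frame 1: 11. Distance in frame 2: 8.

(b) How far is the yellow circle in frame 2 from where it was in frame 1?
2

The yellow circle moved from (9, 14) to (7, 13), a distance of √(2² + 1²) ≈ 2.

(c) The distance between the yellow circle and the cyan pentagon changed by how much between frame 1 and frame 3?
-6

Distance in frame 1: 9. Distance in frame 3: 3.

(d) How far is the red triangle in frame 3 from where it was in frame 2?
3

The red triangle moved from (10, 4) to (13, 4), a distance of √(3² + 0²) ≈ 3.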